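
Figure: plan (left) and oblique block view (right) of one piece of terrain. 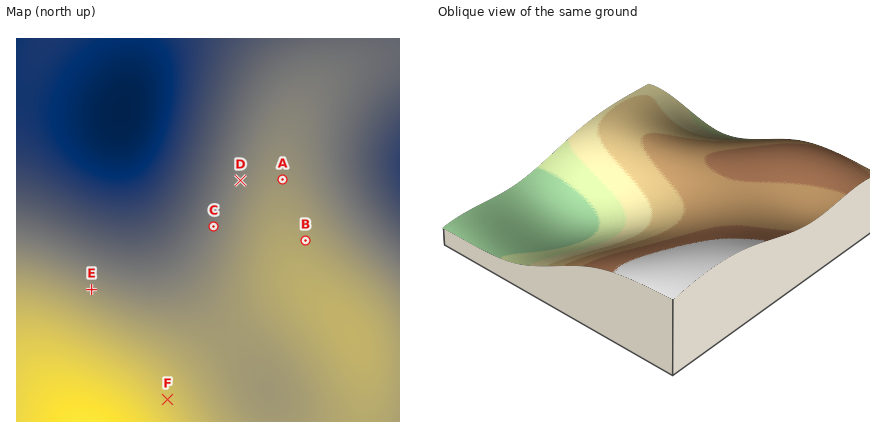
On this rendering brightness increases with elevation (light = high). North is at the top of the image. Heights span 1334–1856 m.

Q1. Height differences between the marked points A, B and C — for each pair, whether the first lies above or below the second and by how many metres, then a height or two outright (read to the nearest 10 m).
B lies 100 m above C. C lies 60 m below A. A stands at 1660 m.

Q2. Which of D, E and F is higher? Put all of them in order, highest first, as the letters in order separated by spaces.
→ F E D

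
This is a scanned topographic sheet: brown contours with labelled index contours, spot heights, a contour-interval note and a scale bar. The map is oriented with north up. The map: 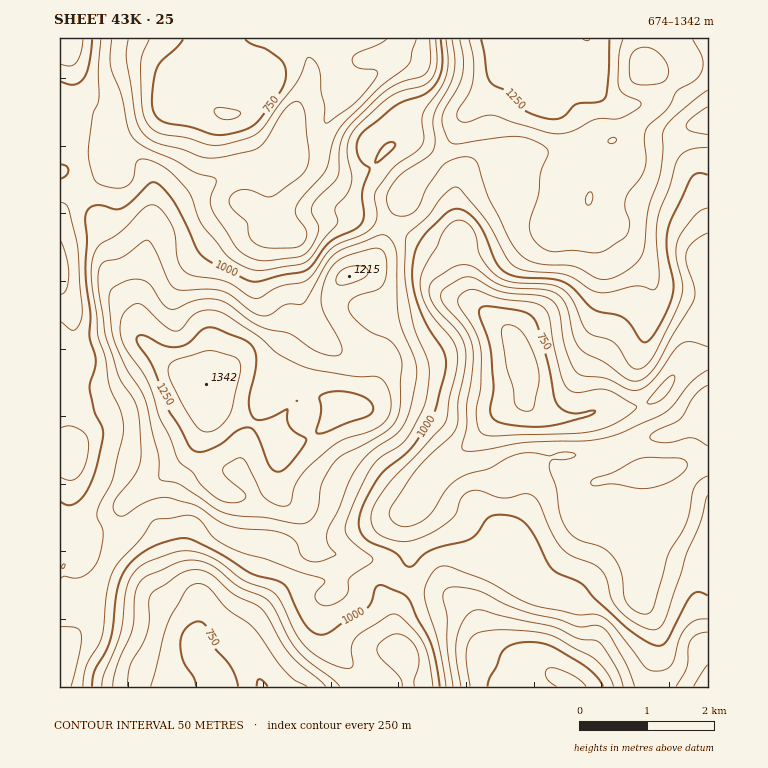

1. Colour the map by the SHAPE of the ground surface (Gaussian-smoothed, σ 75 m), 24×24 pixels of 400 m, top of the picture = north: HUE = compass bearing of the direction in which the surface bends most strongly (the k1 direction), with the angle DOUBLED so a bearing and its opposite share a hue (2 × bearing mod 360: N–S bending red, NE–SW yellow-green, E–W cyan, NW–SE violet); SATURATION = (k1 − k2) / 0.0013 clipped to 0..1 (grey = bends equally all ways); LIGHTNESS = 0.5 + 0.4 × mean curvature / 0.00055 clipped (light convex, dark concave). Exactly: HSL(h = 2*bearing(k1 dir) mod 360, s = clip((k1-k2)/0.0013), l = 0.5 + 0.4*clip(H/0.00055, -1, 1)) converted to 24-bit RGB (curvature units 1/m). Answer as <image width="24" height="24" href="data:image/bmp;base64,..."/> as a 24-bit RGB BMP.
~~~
<image width="24" height="24" href="data:image/bmp;base64,Qk32BgAAAAAAADYAAAAoAAAAGAAAABgAAAABABgAAAAAAMAGAAATCwAAEwsAAAAAAAAAAAAA1tmNeHA/MVBZYo6DX4yThj+GbbJhcjV5miIurlg1h++ihMinYESTFgQwrL6Dtd6dl3CGi6Gno97Wp9iut3CVISBzLitry4Bk44Ow1qamLFSBYZpyNkhaiFWJildZaj51uD+gw+3Dc8VTXV0rIhEZERA+ld+mqdSmkbzSwNzmmsrJyUOJwHqILyq6QQ+Ext/DvF5s6dW3RFidhlWfVEN6Q0Byhl5TOSlJk8WD1c+dn39renSkHRNzYc3OQ9VmldeKX8OQXaBvnjs+wcA5xKdeJwssTC9rp95jZ5uB+M63Xz87TjIsZ2xBNxg1rDwpMo1aONtaqMNyzZSQb0eRKlS7crLMqeHJiMiNe1MvNRsLkYgppchSi1gwEhAsWox/0dR0S5xZ8F5Y1DBUUEl5ZC1MLSNHjNWfkrzNY16+bdR3e+K6e53sRKHqTKK9wrVrfTckcygofdSSU7exrYunuFugMipwU3iNzJF1w3FvUjSG9cHDflHNRjbQaWfbf8pgcHc9X4IyedlNKdwdJoRIUilxiFWdqFhdu1a0wNjalL2aUIN6bkhNlkdZW2GGNm1+t3aHQmmur0zW9rGbWTQ6cTBTn3A7mOPJcGjKr+TTkrq/v7VnJkEjJEcrJVFHsWdhZL1/tKtvxnxmc0tlV0xni3d2d3uFQFFsk49SQR+HmHdN2nGH9IrwVTrEt/beWUzAwjyDs8xjZXlNwHxwlFmALW48FFBDTrSIuYaIlUhjvcB9j0NjR2A9bodVZYNsS2SIQcSyECEjtKNngFxinUpPyXJ8r84xJE5Qerl116u3s1tvemtBkWM9q6dlIWhICFsdPaiSlJ/T27rszaj9w6/7s3znlDBCYXMpN2YgNTmOO5dHakdxsU5cratw4dG/MYSrZM7BonNp22fDznnR3LHIe9C2VF+nctSoBl9DIoEtd3UjdlYKbWMVzS6ewpfy6876lGHETkqEj2SaVzlUpJ5gqseTxs+lbbmGKVBgunmgVoa3vb3h4dTsy4/WfXmtiLFjOFFeJVY+ShlL5E4bU2YXKysIIUgAEU873KbTL2W4jCKXtFlvZMen1u7poa3F0KCqKmGGW6yOcrGylVZpwnZFy3FwinayxqudP3uZMkN9Iw45zoF30XqkaU/E+PnSADMoK5IhLBZQbCNy0+3GiPzNOFqpx5mIza3LZl7ZcJmpYjBJk0Efg8CJxtOsY1Om4NPYYEfENxVTLBpRs4d8yKaIUI2d+ObTGE2TIl1BHAJOzTrN2/jTar9wJyZ6yti6h82gcxl1vEpNehZoheh/fG1Ly9hlSsmosmVbWwUuKQoTH0s4d3JH4caQWI2H3c+Y4FllFUiSIQIxwvWyrtqgtLJhHYyAqcSIt0doSiKdpIjP3UL/8I1SVp8woO+ASBoTLBAHMgEXuVYhKEQVCjINz+VbVKU+RLNE7+rKBk+lEhVR4PrRoplUzKFhNGhKVpkzSZRJLHGDQEKqZxTS99Tt9NX2zryFUxVujzfMLAbe7drx38zxX8fqeM+wybLMW9CTlduAGRIyMXSAfe1Xwmmf1ceaZqOnZKp+akI4PD4ZICQPBjkFodwm/Gxs/yA6a3QrFVJmWxBhpseWrbbJtJvHiraudqqautieiTNPVy9fL9CmlNKiO2CU7+fPnmt+a3BLYDBdrU9cHR6Zd9TcV5ckdUAa9a2WwJfBKAxaMtjNgdWpf3+WpoyctqeaZJuU1a19Zkl2ZkqRK9p7OJVOPSpU6OuWk22u31LQci+gZMVzGog/HYZgmi1tQdjP8tnf2YWuHSuGesisXpqRjW2KfpV5tZ2ToWh7xKOBYHGWTDd92JWYSTJSItCOqefHoF+1TEzBxpPmvFDR4c+8ARxA2ESZP/QgHIkw/2qovCVWPpkpS2Y2V2w3kptNj3xatI1opryPlUqmWUCHzK9lf1mqU/ZlIk1Ek25SV2ctKmIj4iXf+OfTBh9BL57v+9DjOzGVOBpn89LQe3q0mEKHgI9Bb81FKXxBwbxXr4tAQW4iKqytr8BFb7pwxNGEExUgXFEveUs8WHs1BDUq/tzNhz+zADMo1lVR7dXzCCH/9Nfi1m6qcFurmNLSvoK+tliVae/auqPu5JDjN4g1sOOGL8p3uHlmTS1kUm5kYIV4o51mSB9MVa8K4Kd+VCFZADMGdacRHgwn3lwd4nJte8mtlY21YFqx5tK+MMhGEyUo1h1S2K213e/KR4KMg01bZUuCZ26UX4uEhUFwXqGzP8A4oMlJUYa/iIHNVEirEwgrzLJTx96AqLxvknZVYUZBv99sw0RHHhk7ZM6SndCa"/>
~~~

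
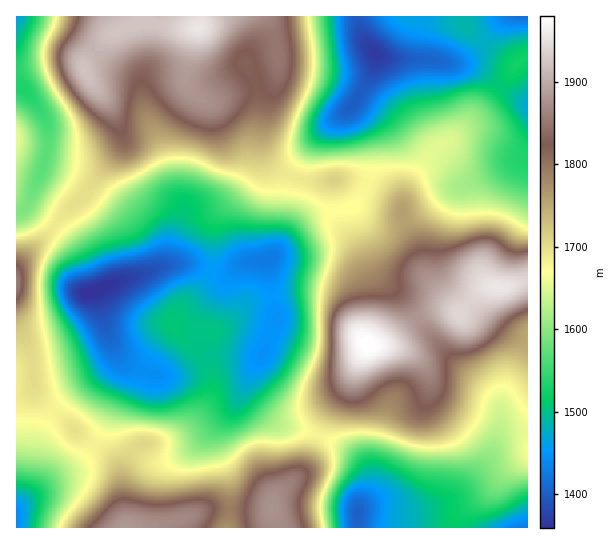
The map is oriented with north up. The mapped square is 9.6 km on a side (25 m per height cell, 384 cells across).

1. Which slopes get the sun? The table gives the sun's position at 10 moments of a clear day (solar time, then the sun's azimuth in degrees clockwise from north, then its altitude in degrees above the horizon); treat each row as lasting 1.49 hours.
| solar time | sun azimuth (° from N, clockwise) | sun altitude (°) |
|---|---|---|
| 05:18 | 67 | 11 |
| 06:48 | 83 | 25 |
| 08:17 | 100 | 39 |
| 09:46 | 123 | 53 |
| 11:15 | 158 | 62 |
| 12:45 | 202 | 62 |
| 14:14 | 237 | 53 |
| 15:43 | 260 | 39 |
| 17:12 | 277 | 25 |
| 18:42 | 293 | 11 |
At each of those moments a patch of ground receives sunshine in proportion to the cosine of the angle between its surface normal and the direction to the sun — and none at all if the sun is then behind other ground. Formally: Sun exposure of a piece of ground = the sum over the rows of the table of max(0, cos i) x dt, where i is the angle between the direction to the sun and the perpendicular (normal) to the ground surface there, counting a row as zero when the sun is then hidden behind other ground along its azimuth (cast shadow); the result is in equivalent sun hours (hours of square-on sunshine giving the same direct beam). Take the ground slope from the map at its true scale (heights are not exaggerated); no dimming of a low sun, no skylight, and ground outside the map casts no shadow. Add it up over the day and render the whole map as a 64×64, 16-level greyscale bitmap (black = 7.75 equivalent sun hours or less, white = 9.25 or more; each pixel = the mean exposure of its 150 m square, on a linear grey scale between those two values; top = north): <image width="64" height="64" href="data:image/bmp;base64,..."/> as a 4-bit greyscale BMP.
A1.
<image width="64" height="64" href="data:image/bmp;base64,Qk12CAAAAAAAAHYAAAAoAAAAQAAAAEAAAAABAAQAAAAAAAAIAAATCwAAEwsAABAAAAAAAAAAAAAAABEREQAiIiIAMzMzAERERABVVVUAZmZmAHd3dwCIiIgAmZmZAKqqqgC7u7sAzMzMAN3d3QDu7u4A////AIdmVDNFaJmZmaqqqpqpiaqql1ISRHVEaKqpqqqqqqqql2VEMyNGiIiIiJmpmamJmqmGUyJFdURXqqmaqqqqqqqYdlVEMjVnZlVVZ4iJmYiaqYdkRFaGVVeqqqqqqqqqqqmHdmZUNFVUMzM0RniIeJmZmIZVZ5dmaKqqqqqqqqqqqqmIiHZEVUREMyIjVndniZmZl2Z3mHd6qqqqqqqqqqqqqpmJiGZmZmZUQzNFZmZ3iZmYdniZiJqqqqqqqqqqqqqqqZmZh3d3d3ZlREVmVWZniIh2eamJqqqqqqqqqqqqqqqqqqmYiIiZiHZVVWZVVERWZmZ5mZqqqqqqqqqqqqqqqqqqqpmJmqqZh2ZWVUVUMiM0VomZiZqqqqqqqqqqqqqqqqqqmYmaqqmIh2ZUNEQyEjRniaiZmZmZmqqqqqmaqqqqqqqZiJmpmIiIdlQzREREV4mqmImZmZmqqqqqqZmqqqqqqZiHd3d3iJmHZDNGZ3eJqqqZiZmZmqqqqqqqmaqqqqmYh3ZDIjV4iYh1RGeJmaqqqpmZmqqqqqqqqqqqqqqpmHd3ZCEAE2eJiIdVaJmZqqqqqqqqqqqqmZmqqqqqqqmHZmVUIREkV4iIiGVWeImaqqqqqqqqqqmZmZqqqqqqqXZVREMzRFVWeJmXVERWeImaqqqqqpmqqZmZmqqqqqqYdVRDNFZndmZ4mZVVQzRWeJmqqqqqqaqpmZmaqqqaqZhlVURWeIiId4iZlVVDM0VniZqqqqqqqqmImaqqqpqph2ZmZniJmZmZmZmFVVQzM0V4mqqqmqqqqIiaqqqqqqmHZmZ3iZmqqqqpmZVWZUQyI1eKqqqZqqqYiaqqqqqqqXdmZmiZmqqqqqqZl1ZmZUIhNXmqqpqqqpiaqqqqqqqodmZVaJmaqqqqqqqZZmd2UxEkeaqqqqqZiaqqqpmqqph2ZVVniZqqqqqqqqqGd3dSIiNoqqqpmYiaqqmqqZqql2VUVmZomqqqqqqqqqh3d0MzI2iZmYh4iaqqqqqpiaqHVERWZlaaqqqqqqqqqXd3REMjV5mId3iaqqqqqqmYqoZDI0ZmVpmaqqqpmZmqhndkVCJGd3dniaqqqqqqqqmphjETRWVFiImZqZmZmZqWeIVUMSNEVVaJqqqqqqqpmal0EBNFVUV2d4mZmYiJmad4h1QyEiI0VniZmZmqqqmZmFMRJVVVRXZmeJmZmZmZmHiYZURENEVniJmYiaqqqqmGQyNHd2VWh2ZmeJmZmZmZeIdlVWZmd4mZmZiJmqqqqnVDRmmZh2aYdmVniZmZmZl3d1VWeIiJmZmZmImZmZmaZVVniZmZh5mYdmeJmZmZmXd2VEV4mZmZmZmYiZmYh3hmZniZmamZqqqZiJmqmZmZZ3ZURXiImIiIiIiIiZhlVlZ3iZmamZmqqqqqqqqqqqh3d3Zmd4iIh3d3d2Z3h1QyRnmZmqqpmaqqqqqqqqqqqIiIiId4iIiHd3d2VEVlQyAleZqqqqqqqqqqqqqqqqqpiZmZmIiIiIh3d2VCESMiICNomqqqqqqqqqqqqqqqqqqZqZmZmYiImYh3ZUIAABIhRFeaqqqqqqqqqqqqqqqqqpmpmZmZiIiZmHZlQyEAE0R2VpqqqqqqqqqqqqqqqqqqmaqZmZmZiJqph2VVQzM0VphmiaqqqpqqqqqqqqqqqqqqqqqqmZmYiamHZmZmVVVnqXZomqqpmqqqqqqqqqqqqqqqqqqqqZiImHdnd3d3ZneZhmeJqqmqqqqqqqqqqqqqqqqqqqqqmHiHd3iIiId3d5mXZnmaqqqqqZmaqqqqqqqqqqqqqqqZh3d4mZmZiHeImZhmeJqqqqqqmYmZmZqqqqqqmZqpmpmHd4maqqmIiIiZmXd4maqqmZqZiZmZqqqqqpiHd3iJmYd3iaqqqZiJmZmah4mZqqqqqpmZmZqqqqqphlQzRWeId3iZqqqpmZmZmZmHiZmZqqqqqqqaqqqqqql1MQABNFZneJmqqpmZqqmZhnd4iZmqqZqqqqqqqqqqmHQgAAACNFZ4maqqmZqqqZhFd3iZmaqZmqqqqqqqqqqZdUIAAAEkVmeImamZmqqZhBV3eJmaqpmqqqqqqqqqqql2ZTEAADVmZneImZmZmYhAJYiImaqpmaqqqqqqqqqqqXZndUIAJndmZmd4mZmIdwA3iYiJqqmaqqqqqqqqqqqpdneIdTEGd3ZmVWeJiHd4AliYd4mqqJqqqqqqqqqqqqmHd4mXUxN3d2ZVVnd3d4k1eYd3mqqYmqqqqqqZmaqqqYd3iZl0IWd3ZmVVVmZ5mleYd3iaqYmaqqqqqZmZmqqql3eJmYYxRmZmZURFZ5qqeId2eaqZmaqqmqqpmZmZqqqXd4iZh1ImZmZlQ0V5qqqJd2aJqZmZqqmZqqqZmZmqqodmeIiHZDZ3ZmZmZ4mqqnhmZompmqqqqpqqqqmZmqqqh2Zmd3dlRoiIiIiImZmqd2VVeZmqqqqqqqqqqqqqqqmGVVVmd2ZYmZmqqqmZmZpmVDNXmaqqqqqqqqqpmqqqqXZEVVZ3d5qqqqqqqqmIiWZCATaJqqqqqqqqqqqaqqqpdURFZ4iJqqqqqqqqqYd3ZTEAFHmaqqqqqqqqqZqqqql1RFVoiKqqqqqqqqqZh2Z1QhEkaJmaqqqqmaqZqqqqqGREVXiaqqqqqqqqqZmHZXZlQ0VoiZmaqpmZmZmaqqqoZUVWeKqqqqqpmZqZmYh3"/>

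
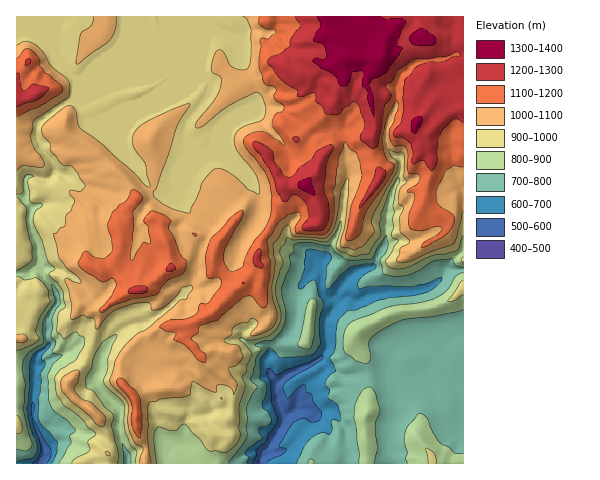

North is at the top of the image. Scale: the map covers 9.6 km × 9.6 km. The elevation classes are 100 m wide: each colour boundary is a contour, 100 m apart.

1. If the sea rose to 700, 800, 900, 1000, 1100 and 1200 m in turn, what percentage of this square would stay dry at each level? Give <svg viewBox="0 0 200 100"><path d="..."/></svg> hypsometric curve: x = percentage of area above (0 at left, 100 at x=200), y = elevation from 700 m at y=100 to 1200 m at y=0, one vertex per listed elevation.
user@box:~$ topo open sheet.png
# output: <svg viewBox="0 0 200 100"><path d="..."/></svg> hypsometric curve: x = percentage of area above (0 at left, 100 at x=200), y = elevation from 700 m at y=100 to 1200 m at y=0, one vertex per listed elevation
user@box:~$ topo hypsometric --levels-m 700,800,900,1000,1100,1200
<svg viewBox="0 0 200 100"><path d="M187 100l-26-20-19-20-48-20-44-20-28-20"/></svg>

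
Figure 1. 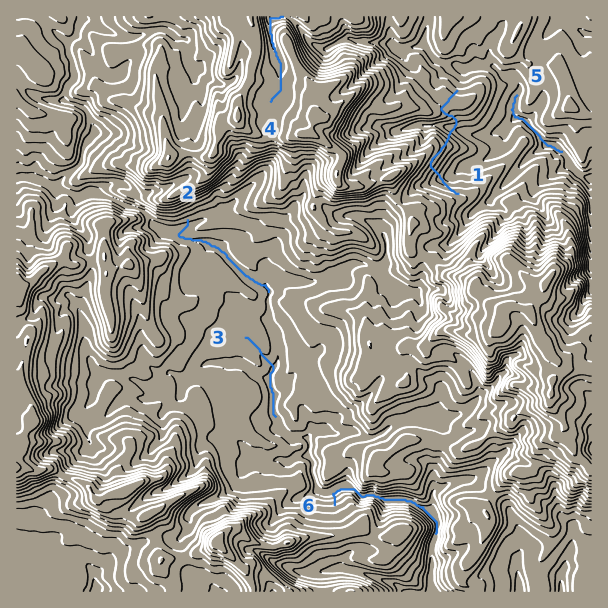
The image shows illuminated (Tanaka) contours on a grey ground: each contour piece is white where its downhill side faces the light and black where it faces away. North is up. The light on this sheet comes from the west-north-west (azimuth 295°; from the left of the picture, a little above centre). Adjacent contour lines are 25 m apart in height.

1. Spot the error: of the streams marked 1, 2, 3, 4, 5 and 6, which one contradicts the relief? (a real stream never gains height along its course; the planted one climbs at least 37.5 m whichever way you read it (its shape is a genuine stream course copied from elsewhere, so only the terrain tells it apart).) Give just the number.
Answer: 1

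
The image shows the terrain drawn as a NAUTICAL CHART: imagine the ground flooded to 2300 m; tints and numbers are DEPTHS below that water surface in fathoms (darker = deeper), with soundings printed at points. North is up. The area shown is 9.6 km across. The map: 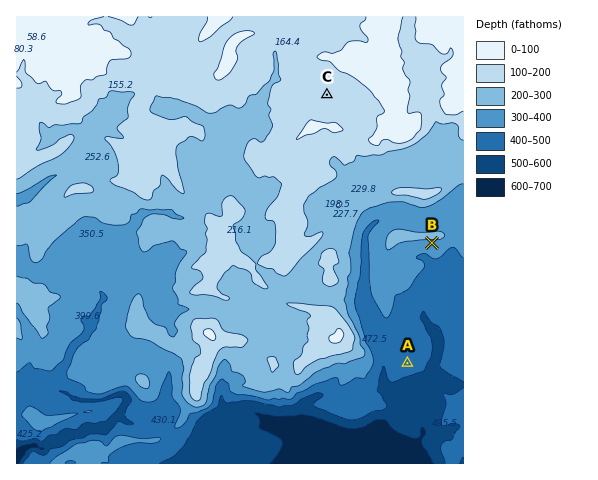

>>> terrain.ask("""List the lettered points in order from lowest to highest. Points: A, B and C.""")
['A', 'B', 'C']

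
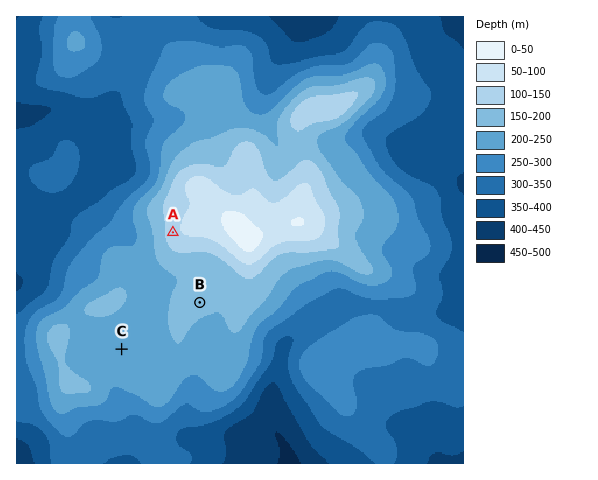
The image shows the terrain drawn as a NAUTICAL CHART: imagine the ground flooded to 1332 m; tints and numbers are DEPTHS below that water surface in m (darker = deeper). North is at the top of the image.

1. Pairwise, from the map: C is below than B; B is below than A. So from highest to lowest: A B C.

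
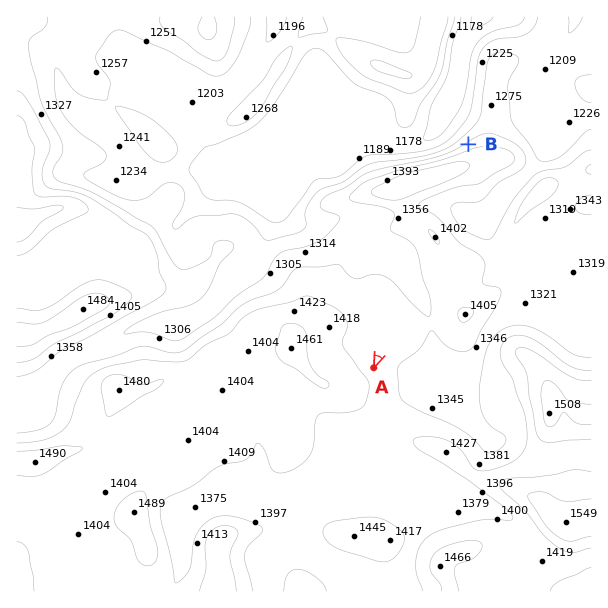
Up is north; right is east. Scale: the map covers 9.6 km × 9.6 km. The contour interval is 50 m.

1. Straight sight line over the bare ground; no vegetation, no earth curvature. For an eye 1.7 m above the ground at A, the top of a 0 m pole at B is out of sight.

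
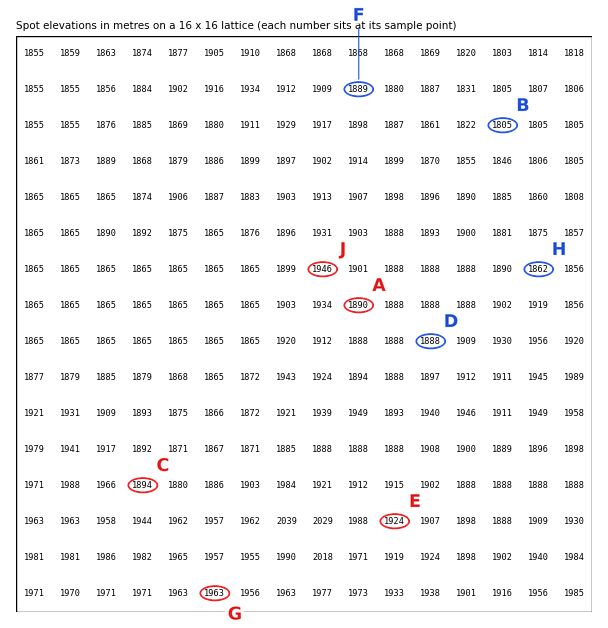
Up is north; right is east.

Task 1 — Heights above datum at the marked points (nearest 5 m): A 1890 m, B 1805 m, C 1895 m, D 1890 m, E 1925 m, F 1890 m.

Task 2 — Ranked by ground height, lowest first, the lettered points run H J G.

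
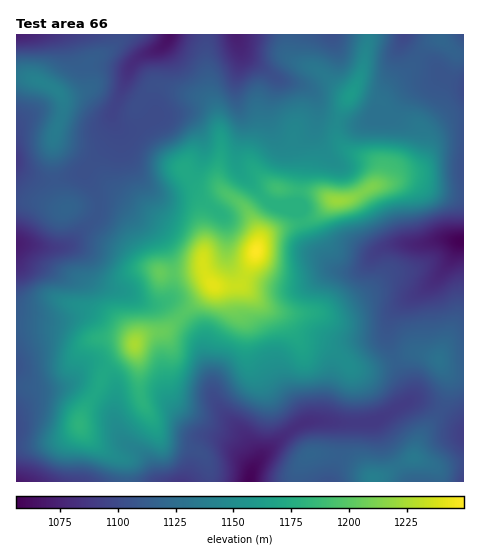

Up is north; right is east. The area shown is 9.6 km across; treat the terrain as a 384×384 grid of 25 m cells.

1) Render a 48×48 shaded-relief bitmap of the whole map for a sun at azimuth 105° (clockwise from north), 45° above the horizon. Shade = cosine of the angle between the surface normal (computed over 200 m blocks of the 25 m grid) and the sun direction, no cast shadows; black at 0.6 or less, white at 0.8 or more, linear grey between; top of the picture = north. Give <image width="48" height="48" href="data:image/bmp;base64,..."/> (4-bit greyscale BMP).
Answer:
<image width="48" height="48" href="data:image/bmp;base64,Qk32BAAAAAAAAHYAAAAoAAAAMAAAADAAAAABAAQAAAAAAIAEAAATCwAAEwsAABAAAAAAAAAAAAAAABEREQAiIiIAMzMzAERERABVVVUAZmZmAHd3dwCIiIgAmZmZAKqqqgC7u7sAzMzMAN3d3QDu7u4A////AIh3iIiIiauqqYeKu6dEV4mYdlaJqpiJu4h3iZh3iauqqpiKu6hTRomYh2Z4iJmZq3dmeJiImaqau5iauqlkNXiIh3d3Z4mZqmZWeIiamZiKzKmaqZmGRFeIh3iHZnmpmWVEVomqqYeK3KmaqZiIdVZ3d3h3ZnmqmWVDRXq6mHeL3bqaqYiJmHZ3d4h2ZmiamXZTNHm6l3ebzLqqmYeJqpiIiIiHZmeJmXdkM2mqh2eru8u6mHeKu6mIiJmZh3d4mXdlRFeahmiqq8ypd3eKu6mYiJqqmHd3mXd2VVaJhmmqq9yoZmiauqqYeJq7qYd3iXd2ZmV5hnmpq92nVWiaqZqYiJq7qpd3iXdlZ3Z4hnmpm92oVXiZmJmpiJq7qYd4mXZlVnd3dnq5m9yoZnmZiImpiJqqmId4mndlRXh2VXu5m8uYd4mYh4mpiaqpiId4mndmVWd2RHu6m8qYiImpiImpmqqYd3d4mXd2VVZ2RGmpq7qIeJqpmZmZqruod3h4iXd2ZVVmVGeImrqHeJqqqZmZqrupd3h3iHd2ZmZlVmd3eKqHeJmaqpmaq7uph3d3iHdmZ3dmZ3ZnZ3iImZmqqpmaqqqqmHd3d2ZmZ3d2d2ZndmZ5mZq7upiJqqqqmYd3d1VWd3dmd2VohlVpmZvMu6mImpmZqZh3d2VWZndmZmVYhlV4mJrMy7qZmZiJmZmXd2ZVVndlVVVXhkaJh4rN3LupmpiImZmod2ZmZmZlRERXdUaZhmnO7bqpqqmIiImZh3ZmZmZlVVVWUzWahUe+/cqZq7qYiYiJmHd3d2ZmVWVWUySKdDat7cuqqruqmZmZmXd3iIdmZmZmVDR5dDWc3Lu7u7u7qqqqmXd3iZh2ZmZmVUV4dUWKqpq8y7u7uqu6mXd3iZmHZmZmVVeIdVeZmIeKvMzMuqu7qXd3eJmHdmZmVWeHZnmYiHZXm83cuqvMund3eImHd3dmVWd2eJmIiHVGeKvMu6vNy3d4iIiHd3dlVXdniYdniXZWZVeau7vNy3d4iIiIh3ZUVndnmYd3iHdnZTR5mrvNy2Z4mZiIiHZDV4h3mHeIh3eIdkRoiarNy2ZompmIiHUzRoh3mHiZh3iIdlVniaq8y2VXmqmIiHZDNGh3mIiYiIiHdmZniJmru2VXm6mYiIdlQ1ZnmYiIiIh3eHZneIiaumZWm7qYiIh3ZEVWmYiIeIh3iZh3d4iaqnZVi7qZiIiIdlVGmXeHd4h3iqmIh4iZmYdleruph4iId2VXmXeHd4h2erqIiIiZmYh2ebqql3iId3d4mGeHd3h1abuYiIiImYh3iamrqHeId3d4mGeIdnd1V7ypmZiImXeImZibuGeId3eJmGaIdmd2Vpy5mZmImXeJmYiauWZ4d3eJqGZ4dmd3ZXu6mJmIiXeJiIiauoZ3d2eJqXZmZ3eIdVrKiImYiGd3h3eJu6mHZmeKqXVVd3iIdVnLl4iIiGZnd3d4mruoZWeKqXVVeIiIdVi8p3eIiWZmZ3d3iau6dVeKqHZVeIiIZVesuGZ4mQ=="/>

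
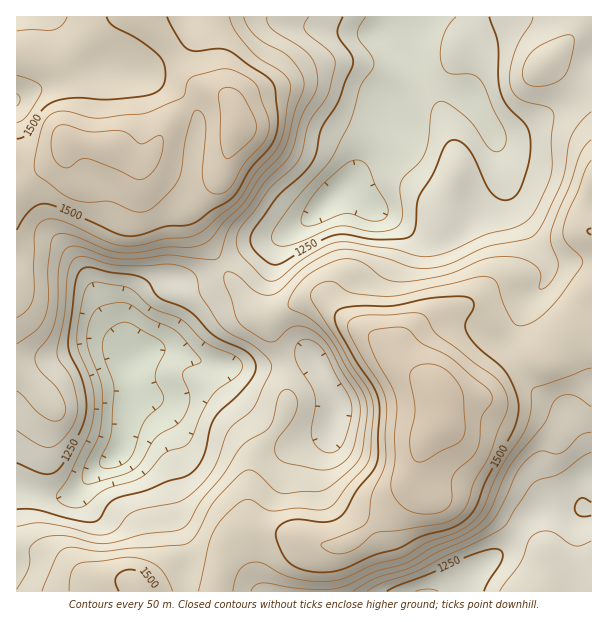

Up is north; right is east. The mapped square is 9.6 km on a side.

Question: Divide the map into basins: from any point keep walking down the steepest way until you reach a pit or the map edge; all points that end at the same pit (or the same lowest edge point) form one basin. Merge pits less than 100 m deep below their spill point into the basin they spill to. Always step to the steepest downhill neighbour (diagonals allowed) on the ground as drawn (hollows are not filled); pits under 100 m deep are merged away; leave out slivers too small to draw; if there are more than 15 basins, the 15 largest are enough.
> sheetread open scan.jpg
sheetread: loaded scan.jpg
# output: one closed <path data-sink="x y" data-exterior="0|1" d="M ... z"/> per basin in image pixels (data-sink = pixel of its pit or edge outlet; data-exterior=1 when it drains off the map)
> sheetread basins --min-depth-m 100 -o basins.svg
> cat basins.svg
<path data-sink="132 359" data-exterior="0" d="M81 142l-15 0-4 13-8 8-22 12-16 13 0 403 200 1 7-41 5-9 14-10 12-3 31 5 38 12 19 0 18-10 36-28 8-8 6-11 2-15 10-28 5-8 17-16-4-21-6-14-30-23-10-13-11-9-32-18-28-26-15 0-35 18-12 0-9-8-23-30-31-50-8-16-2-20-8-10-24-12-6-6-1-6-3 4-14 0-22-16z"/><path data-sink="333 197" data-exterior="0" d="M591 16l-375 0-2 25 2 16 7 32 11 18 2 12 0 10-12 38-3 3-9 4-24 0-26-8-12-9 0 7 6 6 24 12 7 7 3 23 8 16 31 50 26 34 9 6 5 0 39-20 10-2 8 4 25 24 32 18 11 9 10 13 25 18 9 10 3 16 1-4 5-4 29-4 10-5 20-19 19-11 18-1 6-4 29-29 5-19 9-14 0-63-8-7 0-20 8-15z"/><path data-sink="426 591" data-exterior="1" d="M591 330l-15 0-27 26-6 4-13 0-20 8-24 23-6 3-22 3-14 5-2 2 2 18-17 16-5 8-10 28-2 15-2 6-12 13-36 28-18 10-19 0-38-12-31-5-12 3-9 4-10 15-5 19-1 21 374 1z"/><path data-sink="17 99" data-exterior="1" d="M146 16l-130 1 1 170 15-12 22-12 8-8 4-13 15 0 29 4 22 16 14 0 6-7 14-29 20-22 17-12 15 0-17-6-13-8-22-36z"/>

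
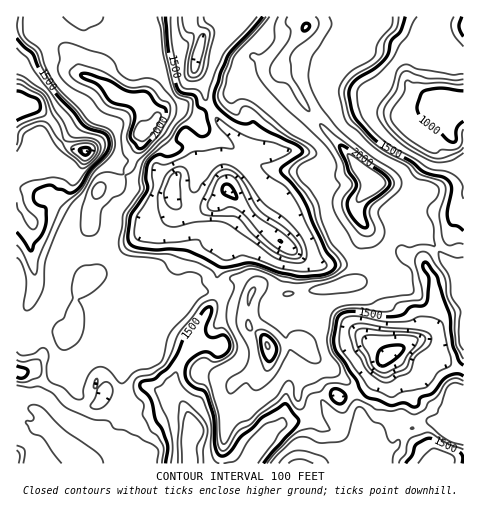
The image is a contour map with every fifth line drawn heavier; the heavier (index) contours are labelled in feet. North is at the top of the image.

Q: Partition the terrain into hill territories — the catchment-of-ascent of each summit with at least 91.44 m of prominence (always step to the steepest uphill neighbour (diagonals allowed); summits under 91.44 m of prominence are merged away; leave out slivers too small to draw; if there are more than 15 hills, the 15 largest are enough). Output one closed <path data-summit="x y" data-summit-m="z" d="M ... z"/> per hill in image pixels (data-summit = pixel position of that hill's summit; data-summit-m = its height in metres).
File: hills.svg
<path data-summit="143 132" data-summit-m="666" d="M188 16l-172 1 0 85 23 7 14 14 7 15 8 8 13 5-19 21-3 11-9 18-18 19-10-12-4-13-2 0 1 269 172-1-1-24 4-9 0-6-18-35 1-13 7-16 15-17 3-17 7-14 20-20 0-4-9-10 0-7 8-22 11-18 16-14-24-26-2 0-10 12-6 3-19 2-14-3-6-8 2-17-14-11 0-5 4-12 8-8 14-7 4-12 15-24-1-14-9-16 7-36-11-9z"/><path data-summit="371 181" data-summit-m="669" d="M463 16l-274 0 2 10 11 9-7 36 9 16 1 14-15 24-4 12-17 10-5 5-4 12 0 5 14 11-2 17 6 8 14 3 19-2 6-3 10-12 2 0 29 33 42 32 16 8 60 0 12 6 7 0 11-12 12 1 6 3 10 16 3 34-8 21-4 4-9 3 12 4 21 21 14 6z"/><path data-summit="267 346" data-summit-m="644" d="M252 218l-15 13-11 18-8 22 0 7 9 10 0 4-17 16-11 21-2 15 23 4-14 19-8 32-9 11 0 7 3 7 0 6-4 9 1 25 60 0 14-26 7-7 13-8 19-3 7-4 3-5 0-7 7-8 11-2 13 2 22-10 9-9 8-16 7-7 23-14 13-3 4-4 8-21-3-34-10-15-4-3-14-2-11 12-7 0-12-6-60 0-24-14z"/><path data-summit="301 463" data-summit-m="594" d="M421 340l-11 2-21 12-7 7-8 16-9 9-22 10-10-2-14 2-7 8 0 7-3 5-7 4-19 3-13 8-7 7-14 25 193 1 4-4 17-2 1-87-15-6-17-19z"/>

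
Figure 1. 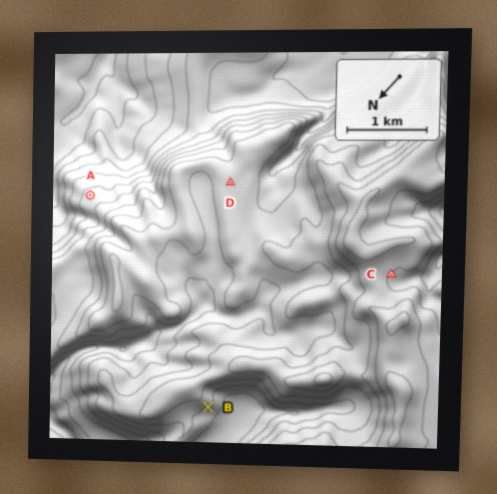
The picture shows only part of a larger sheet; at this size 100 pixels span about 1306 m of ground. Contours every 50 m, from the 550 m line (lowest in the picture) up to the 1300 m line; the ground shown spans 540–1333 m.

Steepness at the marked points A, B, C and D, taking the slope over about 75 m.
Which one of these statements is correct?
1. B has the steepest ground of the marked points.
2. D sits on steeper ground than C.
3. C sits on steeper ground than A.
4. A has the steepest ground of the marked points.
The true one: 1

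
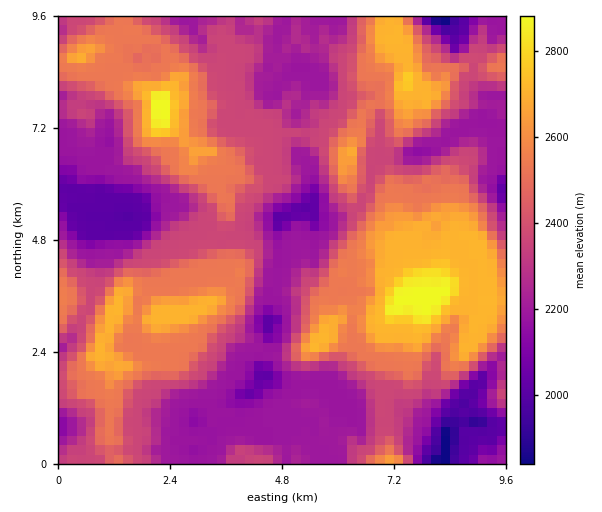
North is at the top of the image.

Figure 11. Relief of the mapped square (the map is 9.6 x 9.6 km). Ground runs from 1840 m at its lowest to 2880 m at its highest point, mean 2390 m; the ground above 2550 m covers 17.5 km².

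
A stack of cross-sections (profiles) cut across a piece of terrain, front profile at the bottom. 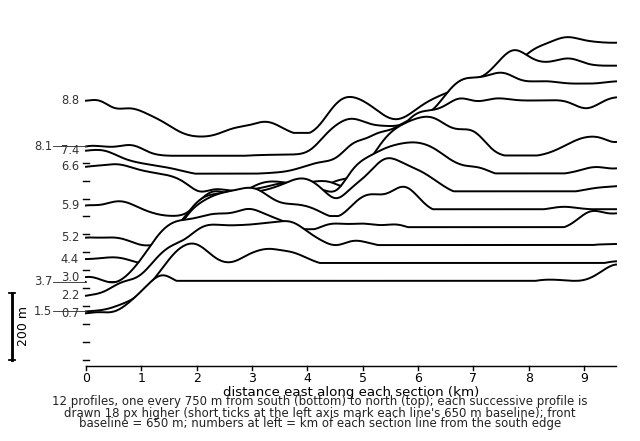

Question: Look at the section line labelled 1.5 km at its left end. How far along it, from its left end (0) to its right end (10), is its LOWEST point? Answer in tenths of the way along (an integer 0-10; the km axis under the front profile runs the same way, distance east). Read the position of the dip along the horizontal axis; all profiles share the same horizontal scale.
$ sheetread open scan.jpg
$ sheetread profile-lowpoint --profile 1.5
0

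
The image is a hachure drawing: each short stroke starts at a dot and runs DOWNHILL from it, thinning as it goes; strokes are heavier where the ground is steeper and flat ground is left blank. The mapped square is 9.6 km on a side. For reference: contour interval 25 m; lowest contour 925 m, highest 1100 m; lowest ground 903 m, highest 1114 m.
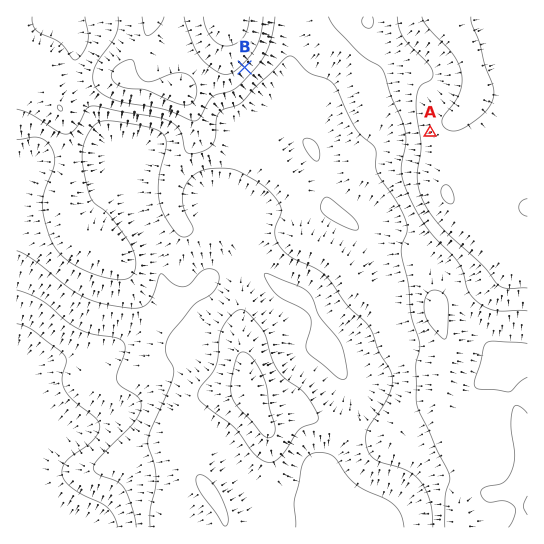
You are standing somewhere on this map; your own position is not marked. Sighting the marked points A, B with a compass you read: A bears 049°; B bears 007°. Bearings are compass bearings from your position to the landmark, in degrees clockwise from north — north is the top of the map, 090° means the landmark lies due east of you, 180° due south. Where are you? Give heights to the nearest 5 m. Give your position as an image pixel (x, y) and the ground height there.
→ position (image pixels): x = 214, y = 321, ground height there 990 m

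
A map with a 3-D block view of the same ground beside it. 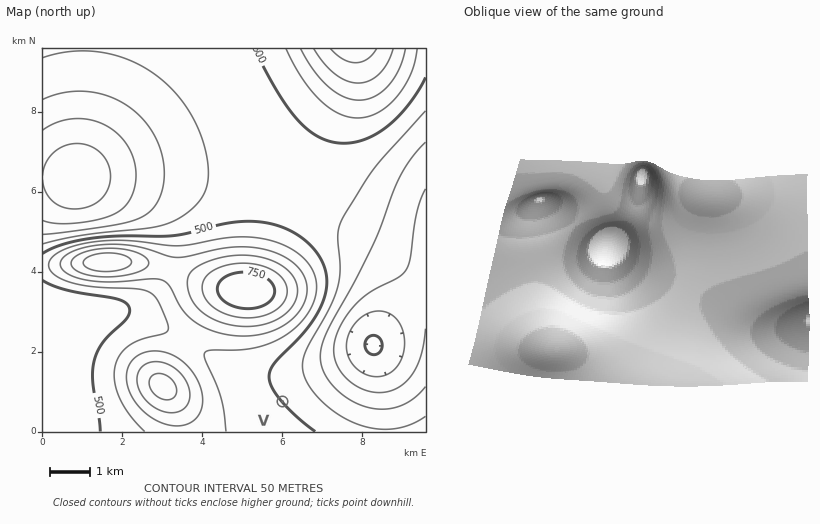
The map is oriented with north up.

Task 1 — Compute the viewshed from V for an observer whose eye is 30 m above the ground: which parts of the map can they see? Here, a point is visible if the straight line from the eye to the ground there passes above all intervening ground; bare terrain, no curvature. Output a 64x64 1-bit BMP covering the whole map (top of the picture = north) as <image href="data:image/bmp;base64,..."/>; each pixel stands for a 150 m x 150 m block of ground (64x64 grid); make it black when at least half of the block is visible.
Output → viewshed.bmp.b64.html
<image width="64" height="64" href="data:image/bmp;base64,Qk0+AgAAAAAAAD4AAAAoAAAAQAAAAEAAAAABAAEAAAAAAAACAAATCwAAEwsAAAIAAAAAAAAA////AAAAAAAAAAA//////wAAAH//////AAAA//////8AAAH//////wAAA///////AAAD//////8AAAf///8P/wAAB////AP/AAAH///8Af8AAAf///wA/wAAB////AD/AAAD///8AH8AAAP///wAfwAAAP///gB/AAAAf///AP8AAAB///+A/wAAAH///8H/AAAAP/////8AAAA//////wAAAB//////AAAAD/////8AAAAD/////wAAAAAeAP//AAAAAAAAf/8AAAAAAAA//wP+AAAAAD//B/8AAAAAH/8A/4AAAAAf/wAPAAAAAA//AAAAAAAAD/8AAAAAAAAH/wAAAAAAAAf/AAAAAAAAB/8AAAAAAAAH/wAAAAAAAAP/AAAAAAAAA/8AAAAAAAAD/wAAAAAAAAH/AAAAAAAAAf8AAAAAAAAB/wAAAAAAAAD/AAAAAAAAAP8AAAAAAAAA/wAAAAAAAAD/AAAAAAAAAH8AAAAAAAAAfwAAAAAAAAB/AAAAAAAAAH8AAAAAAAAAfwAAAAAAAAB/AAAAAAAAAH8AAAAAAAAAfwAAAAAAAAB/AAAAAAAAAP8AAAAAAAAA/wAAAAAAAAD/AAAAAAAAAP8AAAAAAAAA/wAAAAAAAAH/AAAAAAAAAf4AAAAAAAAB+AAAAAAAAAHgAAAAAAAAAcAAAAAAAAABgA=="/>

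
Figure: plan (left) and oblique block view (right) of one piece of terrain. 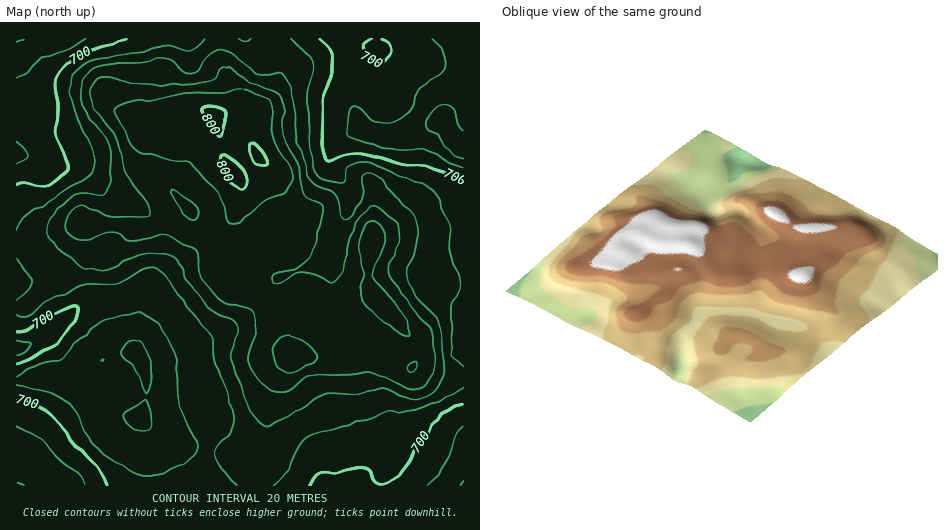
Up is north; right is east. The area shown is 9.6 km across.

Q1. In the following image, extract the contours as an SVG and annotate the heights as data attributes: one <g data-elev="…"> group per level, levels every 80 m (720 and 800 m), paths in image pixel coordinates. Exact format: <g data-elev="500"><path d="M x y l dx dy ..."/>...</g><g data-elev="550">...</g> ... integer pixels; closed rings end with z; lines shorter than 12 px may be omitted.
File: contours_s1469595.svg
<g data-elev="720"><path d="M274 485l12-12 14-29 12-9 24-6 52-17 17 0 9-2 21-8 28-14"/><path d="M17 383l9 4 27 7 9 4 14 15 12 23 7 10 28 21 13 7 14 2 18-5 19-10 9-11 1-8-19-41-1-37-3-12-15-26-6-7-7-5-7-1-7 0-29 8-25 19-15 18-24 6-22 12"/><path d="M463 367l-7-6-4-10 0-25-2-16 2-5 8-14 1-11-10-24-2-31-14-30-4-6-7-5-24-7-21-11-11-4-11 0-7 4-3 4-2 10-2 3-16-3-10-5-3-7-6-30 1-19-2-27 5-21 0-7-4-9-18-16"/><path d="M17 316l4 1 7-1 21-16 32-14 9-1 28-1 7-3 14-10 7-3 8 0 6 3 51 67 4 24 12 30 6 32-2 9-14 14-2 8 8 15 14 15"/><path d="M17 258l4 8 9 9 2 6-3 8-12 11"/><path d="M205 39l-6 7-7 5-5 0-14-5-9 1-23 5-44 7-10 4-9 7-7 11 0 12 6 23 16 33 1 11-2 12-5 7-19 8-20 16-19 11-7 7-5 10"/><path d="M251 39l-7 3-7-3"/></g><g data-elev="800"><path d="M239 189l5 0 3-5 0-7-2-7-6-5-17-10-2 5 4 10 8 13z"/><path d="M264 165l3-2-1-5-8-12-6-3-2 6 1 9 5 4z"/><path d="M218 135l3-2 3-9 2-6-1-5-3-3-5-3-7-1-6 1-2 2 1 3z"/></g>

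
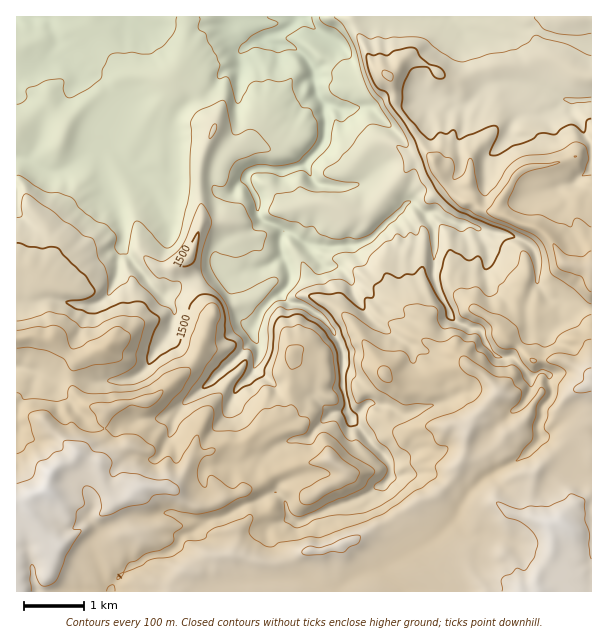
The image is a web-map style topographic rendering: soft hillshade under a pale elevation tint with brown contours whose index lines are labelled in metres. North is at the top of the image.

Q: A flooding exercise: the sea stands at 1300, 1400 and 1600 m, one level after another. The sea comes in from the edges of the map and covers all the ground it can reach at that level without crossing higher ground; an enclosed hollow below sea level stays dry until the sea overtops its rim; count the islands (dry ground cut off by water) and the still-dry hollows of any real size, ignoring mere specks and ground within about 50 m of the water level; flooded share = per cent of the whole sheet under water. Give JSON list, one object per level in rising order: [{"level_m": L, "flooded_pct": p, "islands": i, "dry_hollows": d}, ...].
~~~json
[{"level_m": 1300, "flooded_pct": 20, "islands": 0, "dry_hollows": 0}, {"level_m": 1400, "flooded_pct": 31, "islands": 0, "dry_hollows": 0}, {"level_m": 1600, "flooded_pct": 51, "islands": 0, "dry_hollows": 0}]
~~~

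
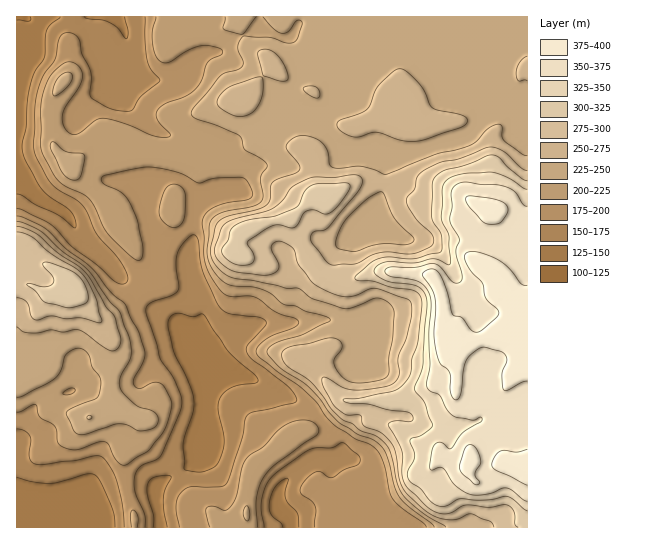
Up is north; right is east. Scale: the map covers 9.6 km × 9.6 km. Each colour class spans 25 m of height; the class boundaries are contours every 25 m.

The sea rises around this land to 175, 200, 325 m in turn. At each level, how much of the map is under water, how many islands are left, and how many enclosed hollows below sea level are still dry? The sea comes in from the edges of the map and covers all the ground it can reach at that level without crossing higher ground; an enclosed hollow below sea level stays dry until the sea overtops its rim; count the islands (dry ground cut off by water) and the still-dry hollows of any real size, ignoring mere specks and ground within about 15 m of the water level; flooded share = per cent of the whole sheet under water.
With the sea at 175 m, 18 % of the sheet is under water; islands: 0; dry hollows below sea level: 0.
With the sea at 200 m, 32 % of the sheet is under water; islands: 0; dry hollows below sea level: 0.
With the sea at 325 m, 87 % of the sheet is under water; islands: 0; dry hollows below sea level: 0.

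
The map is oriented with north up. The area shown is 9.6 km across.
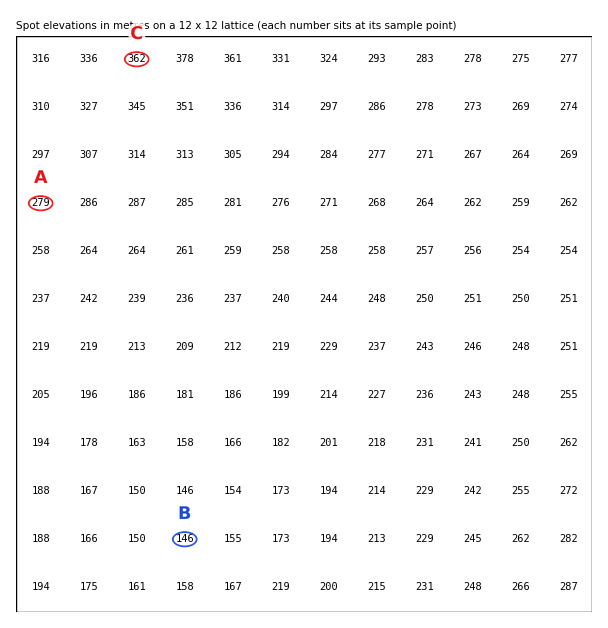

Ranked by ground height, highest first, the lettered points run C A B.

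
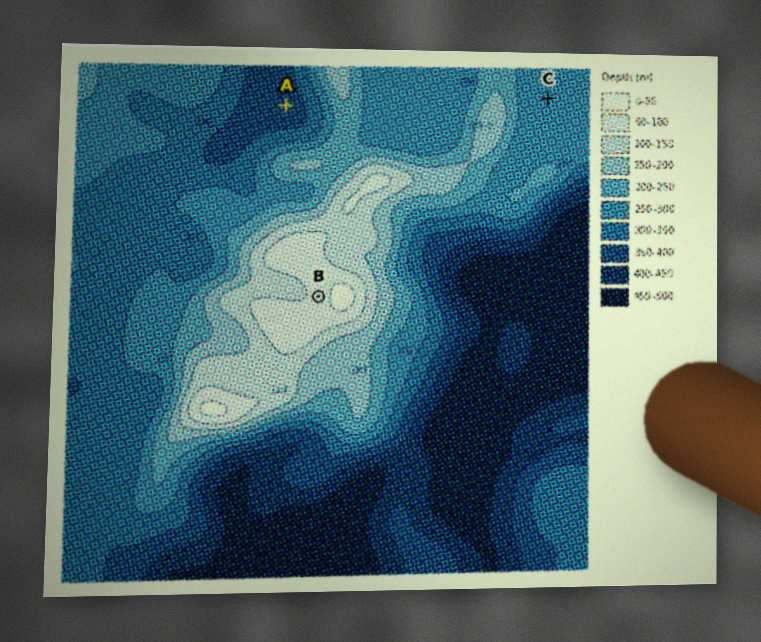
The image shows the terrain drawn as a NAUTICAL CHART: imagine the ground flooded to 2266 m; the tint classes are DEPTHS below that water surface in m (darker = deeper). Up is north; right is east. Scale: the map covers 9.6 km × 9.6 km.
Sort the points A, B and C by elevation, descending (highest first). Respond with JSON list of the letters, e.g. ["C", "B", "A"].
["B", "C", "A"]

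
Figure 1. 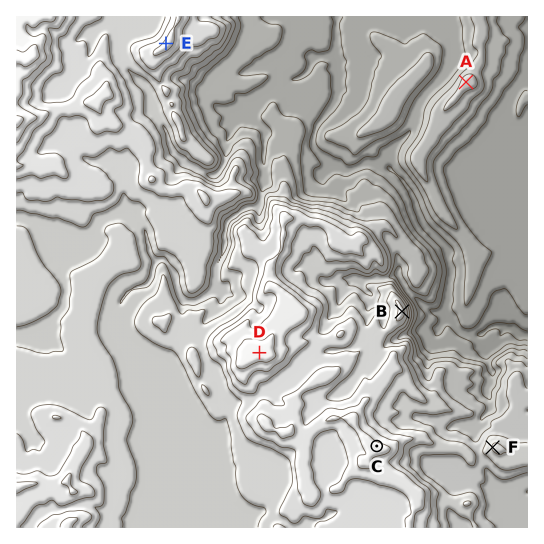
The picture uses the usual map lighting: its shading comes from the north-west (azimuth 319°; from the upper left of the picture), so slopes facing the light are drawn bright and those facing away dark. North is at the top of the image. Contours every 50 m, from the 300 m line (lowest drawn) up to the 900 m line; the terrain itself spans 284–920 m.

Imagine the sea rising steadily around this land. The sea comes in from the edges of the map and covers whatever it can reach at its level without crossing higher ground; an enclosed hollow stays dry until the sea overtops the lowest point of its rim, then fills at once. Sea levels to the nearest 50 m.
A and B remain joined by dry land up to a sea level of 400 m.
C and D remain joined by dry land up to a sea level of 750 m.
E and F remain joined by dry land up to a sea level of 600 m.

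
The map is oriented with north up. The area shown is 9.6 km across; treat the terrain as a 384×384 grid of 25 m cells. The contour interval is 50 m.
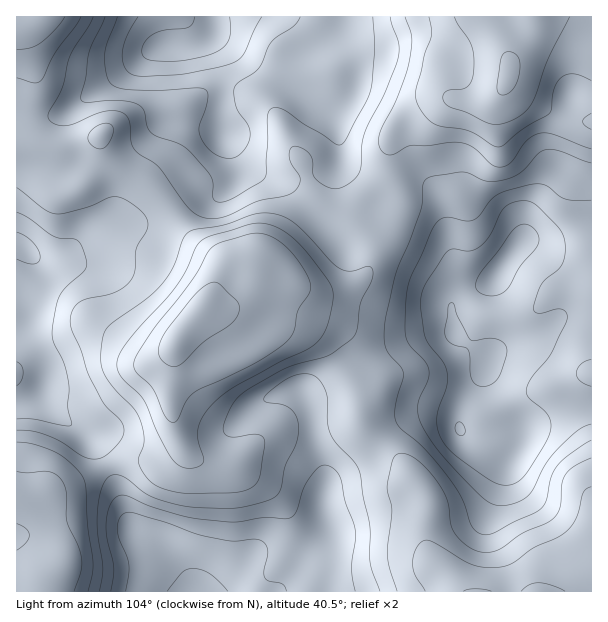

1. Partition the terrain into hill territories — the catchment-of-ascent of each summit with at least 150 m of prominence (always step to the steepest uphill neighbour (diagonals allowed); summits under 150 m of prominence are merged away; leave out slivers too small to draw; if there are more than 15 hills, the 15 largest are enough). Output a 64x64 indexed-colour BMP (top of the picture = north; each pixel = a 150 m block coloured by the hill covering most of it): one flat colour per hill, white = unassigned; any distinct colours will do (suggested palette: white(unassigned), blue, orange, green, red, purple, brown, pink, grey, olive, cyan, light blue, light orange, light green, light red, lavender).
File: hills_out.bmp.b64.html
<image width="64" height="64" href="data:image/bmp;base64,Qk12CAAAAAAAAHYAAAAoAAAAQAAAAEAAAAABAAQAAAAAAAAIAAATCwAAEwsAABAAAAAAAAAA////ALR3HwAOf/8ALKAsACgn1gC9Z5QAS1aMAMJ34wB/f38AIr28AM++FwDox64AeLv/AIrfmACWmP8A1bDFADMxERERERERERERERERERERERERERERERIiIiIiIiIjMzMRERERERERERERERERERERERERERERIiIiIiIiIiIzMxERERERERERERERERERERERERERERIiIiIiIiIiIjMzMRERERERERERERERERERERERERERIiIiIiIiIiIiMzMxEREREREREREREREREREREREREREiIiIiIiIiIiIzMxERERERERERERERERERERERERERESIiIiIiIiIiIjMzERERERERERERERERERERERERERERIiIiIiIiIiIiMzMREREREREREREREREREREREREREREiIiIiIiIiIiIzMRERERERERERERERERERERERERERESIiIiIiIiIiIjMxERERERERERERERERERERERERERERIiIiIiIiIiIiMxEREREREREREREREREREREREREREREiIiIiIiIiIiIREREREREREREREREREREREREREREREiIiIiIiIiIiIhEREREREREREREREREREREREREREREiIiIiIiIiIiIiEREREREREREREREREREREREREREREiIiIiIiIiIiIiIRERERERERERERERERERERERERERESIiIiIiIiIiIiIhERERERERERERERERERERERERERESIiIiIiIiIiIiIiERERERERERERERERERERERERERESIiIiIiIiIiIiIiIREREREREREREREREREREREREREiIiIiIiIiIiIiIiIhERERERERERERERERERERERERESIiIiIiIiIiIiIiIiERERERERERERERERERERERERESIiIiIiIiIiIiIiIiIRERERERERERERERERERERERERIiIiIiIiIiIiIiIiIhEREREREREREREREREREREREREiIiIiIiIiIiIiIiIiERERERERERERERERERERERERESIiIiIiIiIiIiIiIiIRERERERERERERERERERERERESIiIiIiIiIiIiIiIiIhERERERERERERERERERERERERIiIiIiIiIiIiIiIiIiERERERERERERERERERERERERIiIiIiIiIiIiIiIiIiIREREREREREREREREREREREREiIiIiIiIiIiIiIiIiIhEREREREREREREREREREREREiIiIiIiIiIiIiIiIiIiERERERERERERERERERERERIiIiIiIiIiIiIiIiIiIiIRERERERERERERERERERESIiIiIiIiIiIiIiIiIiIiIhERERERERERERERERESIiIiIiIiIiIiIiIiIiIiIiIiERERERERERERERESIiIiIiIiIiIiIiIiIiIiIiIiIiIREREREREREREREzMyIiIiIiIiIiIiIiIiIiIiIiIiIhERERERERERERERMzMiIiIjMyIiIiIiIiIiIiIiIiIiERERERERERERERETMyIiMzMzMyIiIiIiIiIiIiIiIiIRERERERERERERERMzIjMzMzMzMiIiIiIiIiIiIiIiIhEREREREREREREREzMzMzMzMzMyIiIiIiIiIiIiIiIiEREREREREREREREzMzMzMzMzMzMiIiIiIiIiIiIiIiIREREREREREREREzMzMzMzMzMzMyIiIiIiIiIiIiIiIhERERERERERERMzMzMzMzMzMzMzMiIiIiIiIiIiIiIiEREREREREREREzMzMzMzMzMzMzMzIiIiIiIiIiIiIiIREREREREREREzMzMzMzMzMzMzMzMiIiIiIiIiIiIiIhEREREREREREzMzMzMzMzMzMzMzMyIiIiIiIiIiIiIiEREREREREREzMzMzMzMzMzMzMzMzMiIiIiIiIiIiIiIRERERERERETMzMzMzMzMzMzMzMzMyIiIiIiIiIiIiIhEREREREREzMzMzMzMzMzMzMzMzMyIiIiIiIiIiIiIiEREREREREzMzMzMzMzMzMzMzMzMzIiIiIiIiIiIiIiIRERERERMzMzMzMzMzMzMzMzMzMzMiIiIiIiIiIiIiIhERERERMzMzMzMzMzMzMzMzMzMzMyIiIiIiIiIiIiIiERMzEREzMzMzMzMzMzMzMzMzMzMzIiIiIiIiIiIiIiIzMzMzMzMzMzMzMzMzMzMzMzMzMzMiIiIiIiIiIiIiIjMzMzMzMzMzMzMzMzMzMzMzMzMzMyIiIiIiIiIiIiIiMzMzMzMzMzMzMzMzMzMzMzMzMzMzMiIiIiIiIiIiIjMzMzMzMzMzMzMzMzMzMzMzMzMzMzMzIiIiIiIiIiMzMzMzMzMzMzMzMzMzMzMzMzMzMzMzMzMzIiIiIiIjMzMzMzMzMzMzMzMzMzMzMzMzMzMzMzMzMzMzMzMzIjMzMzMzMzMzMzMzMzMzMzMzMzMzMzMzMzMzMzMzMzMzMzMzMzMzMzMzMzMzMzMzMzMzMzMzMzMzMzMzMzMzMzMzMzMzMzMzMzMzMzMzMzMzMzMzMzMzMzMzMzMzMzMzMzMzMzMzMzMzMzMzMzMzMzMzMzMzMzMzMzMzMzMzMzMzMzMzMzMzMzMzMzMzMzMzMzMzMzMzMzMzMzMzMzMzMzMzMzMzMzMzMzMzMzMzMzMzMzMzMzMzMzMzMzMzMzMzMzMzMzMzMzMzMzMzMzMzMzMzMzMzMzMzMzMzMzMzMzMzMzMzMzMzMzMzMzMzMzMzMzMzMzMzMzMzMzMzMzMzMzMzMzMz"/>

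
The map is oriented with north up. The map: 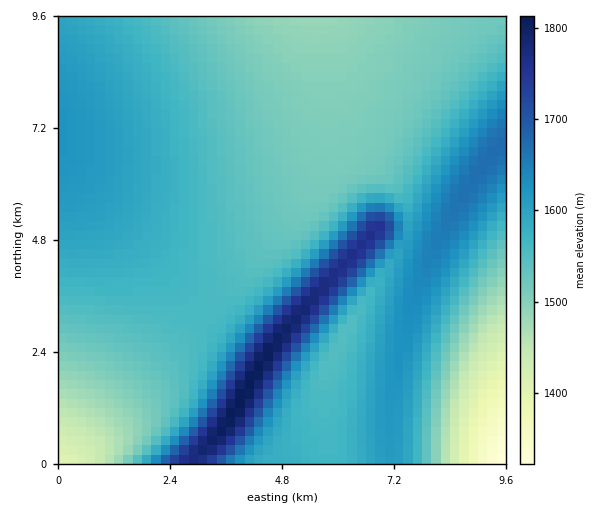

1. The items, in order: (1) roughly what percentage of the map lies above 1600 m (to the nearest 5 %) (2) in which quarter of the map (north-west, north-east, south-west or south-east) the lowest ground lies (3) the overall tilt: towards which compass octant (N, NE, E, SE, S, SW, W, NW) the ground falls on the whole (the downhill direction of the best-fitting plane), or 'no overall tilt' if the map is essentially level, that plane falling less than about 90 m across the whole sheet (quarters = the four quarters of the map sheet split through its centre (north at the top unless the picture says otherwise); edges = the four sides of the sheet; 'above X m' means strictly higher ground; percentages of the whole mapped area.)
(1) About 25 % of the map lies above 1600 m.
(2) Look to the south-east quarter for the lowest ground.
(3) No overall tilt - high and low ground are spread across the sheet.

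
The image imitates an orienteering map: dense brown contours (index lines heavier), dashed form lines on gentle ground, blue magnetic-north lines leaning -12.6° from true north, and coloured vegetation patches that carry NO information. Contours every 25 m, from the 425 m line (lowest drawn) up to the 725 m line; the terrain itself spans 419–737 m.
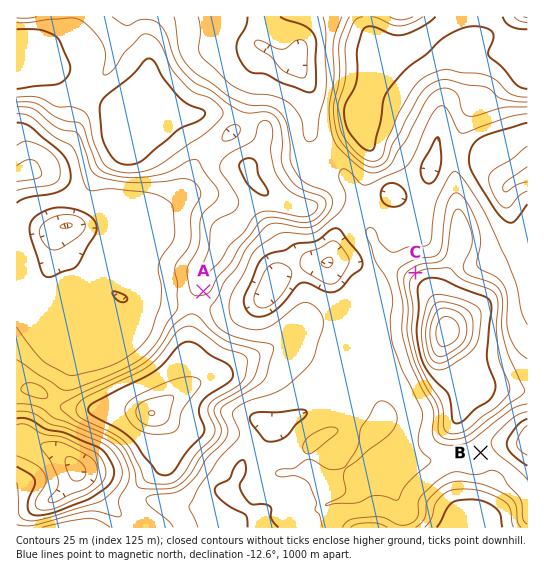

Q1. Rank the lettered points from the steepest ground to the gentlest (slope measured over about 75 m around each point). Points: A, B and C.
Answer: C A B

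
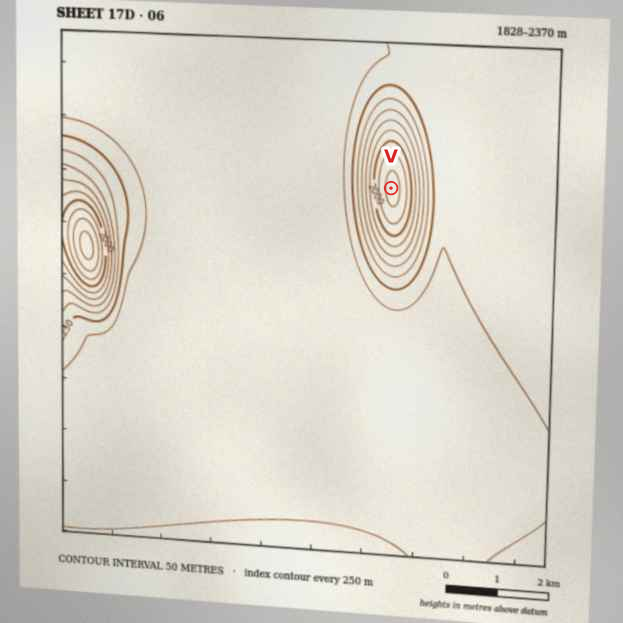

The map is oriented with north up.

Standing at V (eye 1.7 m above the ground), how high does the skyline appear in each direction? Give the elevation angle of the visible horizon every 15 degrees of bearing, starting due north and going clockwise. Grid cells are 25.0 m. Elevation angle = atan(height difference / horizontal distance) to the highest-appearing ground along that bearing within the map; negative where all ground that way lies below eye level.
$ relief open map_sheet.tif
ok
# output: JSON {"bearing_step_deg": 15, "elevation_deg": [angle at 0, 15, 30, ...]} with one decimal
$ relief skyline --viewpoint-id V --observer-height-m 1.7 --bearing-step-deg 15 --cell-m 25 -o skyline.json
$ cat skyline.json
{"bearing_step_deg": 15, "elevation_deg": [11.0, 12.9, 16.4, 19.8, 22.4, 24.0, 24.3, 23.5, 21.5, 18.5, 14.9, 11.9, 11.2, 13.7, 17.6, 21.4, 24.3, 26.0, 26.4, 25.4, 23.2, 20.0, 16.0, 12.3]}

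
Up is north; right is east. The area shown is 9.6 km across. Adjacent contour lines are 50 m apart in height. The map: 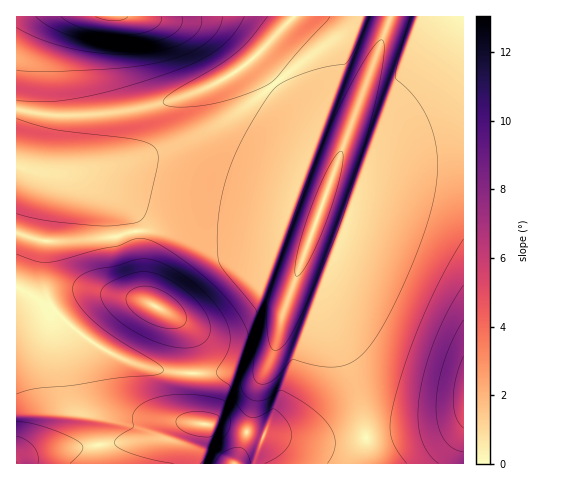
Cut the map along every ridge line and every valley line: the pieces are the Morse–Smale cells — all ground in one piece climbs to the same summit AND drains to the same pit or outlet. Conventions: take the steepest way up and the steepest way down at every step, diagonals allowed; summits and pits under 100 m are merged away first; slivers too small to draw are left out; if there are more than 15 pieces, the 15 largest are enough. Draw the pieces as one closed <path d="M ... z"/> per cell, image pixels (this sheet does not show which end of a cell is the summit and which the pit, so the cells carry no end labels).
<path d="M253 58l-23 18-27 14-60 18-55 7-39 0-33-5 1 354 356-1-5-12-12-62-24-64-8-42-20-11-4-6-18 49-9 40-5 9-12 9-14 0-7-2-14 2-41 0-25-3-28-9-31-16-22-16-23-23-7-16-1-33 3-16 65-3 26-7 65 4 60 0 21-2 21 7 6-2 28-76 0-7-24-14-19-32z"/><path d="M463 16l-446 0-1 93 33 6 39 0 55-7 60-18 27-14 23-18 42 51 19 32 24 14-2 12 8-1 20 5 24-13 24-9 23-6 29-3z"/><path d="M463 141l-21 1-30 7-24 9-24 13-27-5-3 3-33 95 0 5 3 3 20 11 8 42 24 64 12 62 6 13 90-1z"/><path d="M154 231l-17 0-19 5-19 3-53 2-3 16 0 27 8 22 23 23 22 16 23 13 22 8 39 7 41 0 11-2 24 2 6-2 6-7 5-9 9-40 27-74-26-8-21 2-60 0z"/>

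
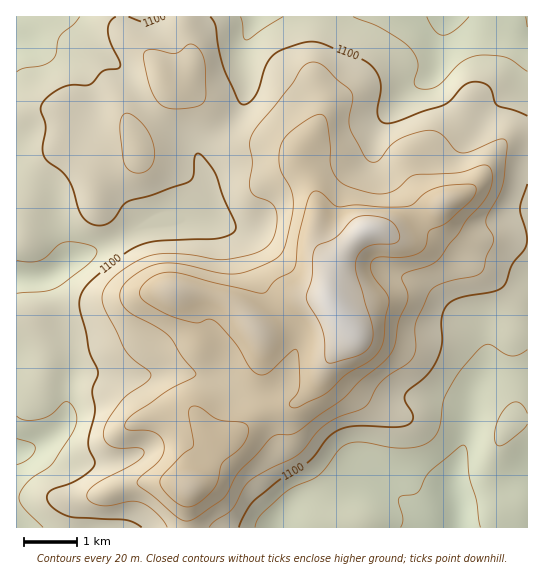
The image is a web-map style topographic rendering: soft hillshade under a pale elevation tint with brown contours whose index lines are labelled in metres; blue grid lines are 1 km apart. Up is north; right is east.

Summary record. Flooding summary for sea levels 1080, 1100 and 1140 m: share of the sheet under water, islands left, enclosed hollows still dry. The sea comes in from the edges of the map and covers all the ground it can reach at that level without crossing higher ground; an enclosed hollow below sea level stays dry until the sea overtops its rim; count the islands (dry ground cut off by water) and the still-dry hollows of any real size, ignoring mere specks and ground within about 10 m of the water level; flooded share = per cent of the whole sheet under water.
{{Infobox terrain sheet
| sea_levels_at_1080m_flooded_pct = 16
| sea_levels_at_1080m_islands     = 0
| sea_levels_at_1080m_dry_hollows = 0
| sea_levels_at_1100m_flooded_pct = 38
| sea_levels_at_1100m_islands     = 0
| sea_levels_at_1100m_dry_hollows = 0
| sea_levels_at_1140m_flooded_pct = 76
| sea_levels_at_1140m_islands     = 1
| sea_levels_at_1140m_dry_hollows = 0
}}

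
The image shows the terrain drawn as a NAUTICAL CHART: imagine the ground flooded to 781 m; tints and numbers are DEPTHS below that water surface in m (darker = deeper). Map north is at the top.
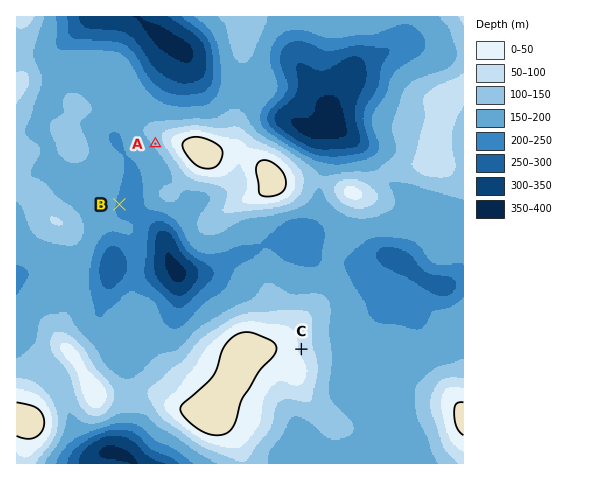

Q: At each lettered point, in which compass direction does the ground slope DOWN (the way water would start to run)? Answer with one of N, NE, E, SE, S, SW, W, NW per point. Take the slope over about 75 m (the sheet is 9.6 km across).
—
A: SW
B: E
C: E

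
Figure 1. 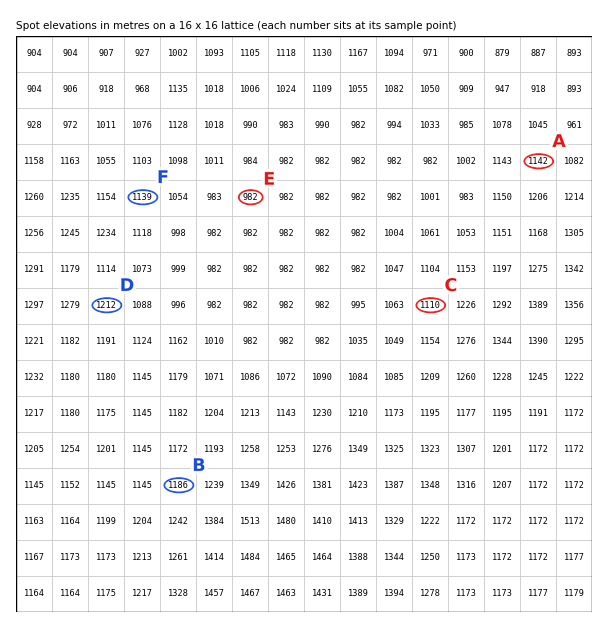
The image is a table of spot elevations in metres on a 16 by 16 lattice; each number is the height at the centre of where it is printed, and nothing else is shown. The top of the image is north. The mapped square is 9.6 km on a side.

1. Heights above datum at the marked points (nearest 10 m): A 1140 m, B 1190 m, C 1110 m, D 1210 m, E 980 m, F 1140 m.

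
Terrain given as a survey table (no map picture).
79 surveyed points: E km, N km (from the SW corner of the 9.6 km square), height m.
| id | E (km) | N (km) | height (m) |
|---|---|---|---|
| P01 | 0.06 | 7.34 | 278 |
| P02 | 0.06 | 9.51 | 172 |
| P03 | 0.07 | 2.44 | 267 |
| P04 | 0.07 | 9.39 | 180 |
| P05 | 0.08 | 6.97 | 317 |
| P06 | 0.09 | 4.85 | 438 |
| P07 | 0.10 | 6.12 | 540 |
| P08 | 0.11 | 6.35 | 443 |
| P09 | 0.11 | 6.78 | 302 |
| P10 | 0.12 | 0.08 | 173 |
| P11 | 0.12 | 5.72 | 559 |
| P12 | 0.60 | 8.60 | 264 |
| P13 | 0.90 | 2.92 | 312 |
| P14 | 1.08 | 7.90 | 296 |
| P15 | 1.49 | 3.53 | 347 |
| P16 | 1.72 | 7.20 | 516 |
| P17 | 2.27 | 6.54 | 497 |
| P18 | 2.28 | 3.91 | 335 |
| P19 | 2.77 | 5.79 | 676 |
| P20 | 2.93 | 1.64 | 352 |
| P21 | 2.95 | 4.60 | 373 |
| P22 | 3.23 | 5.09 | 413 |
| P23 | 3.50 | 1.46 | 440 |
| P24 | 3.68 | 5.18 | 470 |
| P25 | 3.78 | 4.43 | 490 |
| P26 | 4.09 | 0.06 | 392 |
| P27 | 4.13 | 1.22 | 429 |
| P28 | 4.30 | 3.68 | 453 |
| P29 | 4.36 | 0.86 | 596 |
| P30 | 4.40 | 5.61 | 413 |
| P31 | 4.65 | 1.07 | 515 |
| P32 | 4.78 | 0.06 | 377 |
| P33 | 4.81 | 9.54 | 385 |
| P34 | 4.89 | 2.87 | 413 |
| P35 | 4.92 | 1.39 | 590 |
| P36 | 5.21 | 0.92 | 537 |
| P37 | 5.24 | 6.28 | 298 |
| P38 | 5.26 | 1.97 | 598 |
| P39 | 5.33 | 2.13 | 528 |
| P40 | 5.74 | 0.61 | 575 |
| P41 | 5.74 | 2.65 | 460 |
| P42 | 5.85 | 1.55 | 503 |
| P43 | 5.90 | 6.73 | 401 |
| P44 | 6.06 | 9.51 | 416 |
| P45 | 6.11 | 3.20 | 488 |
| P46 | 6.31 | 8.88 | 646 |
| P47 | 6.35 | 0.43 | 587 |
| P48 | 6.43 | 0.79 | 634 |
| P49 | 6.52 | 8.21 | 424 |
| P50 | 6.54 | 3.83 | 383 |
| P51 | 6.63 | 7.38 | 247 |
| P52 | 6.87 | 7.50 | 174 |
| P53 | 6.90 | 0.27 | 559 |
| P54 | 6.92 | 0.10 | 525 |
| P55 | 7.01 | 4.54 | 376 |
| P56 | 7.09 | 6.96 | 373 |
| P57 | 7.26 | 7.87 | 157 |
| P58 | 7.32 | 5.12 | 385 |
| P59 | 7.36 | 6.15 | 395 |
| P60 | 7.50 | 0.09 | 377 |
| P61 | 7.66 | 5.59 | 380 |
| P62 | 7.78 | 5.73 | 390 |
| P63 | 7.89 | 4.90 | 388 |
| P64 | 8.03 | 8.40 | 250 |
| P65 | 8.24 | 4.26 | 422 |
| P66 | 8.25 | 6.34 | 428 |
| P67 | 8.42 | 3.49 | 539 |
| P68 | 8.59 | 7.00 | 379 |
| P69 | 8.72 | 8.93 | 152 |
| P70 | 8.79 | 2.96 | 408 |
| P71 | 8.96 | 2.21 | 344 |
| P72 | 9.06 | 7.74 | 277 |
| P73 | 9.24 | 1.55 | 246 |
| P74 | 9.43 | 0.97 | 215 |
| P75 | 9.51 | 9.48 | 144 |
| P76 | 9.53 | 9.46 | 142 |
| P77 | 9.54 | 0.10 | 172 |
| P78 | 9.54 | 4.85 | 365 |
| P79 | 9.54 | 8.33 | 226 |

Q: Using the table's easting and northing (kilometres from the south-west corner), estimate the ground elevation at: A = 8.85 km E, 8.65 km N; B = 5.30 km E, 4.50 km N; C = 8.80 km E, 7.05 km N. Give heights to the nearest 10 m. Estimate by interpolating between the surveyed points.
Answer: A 180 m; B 390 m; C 360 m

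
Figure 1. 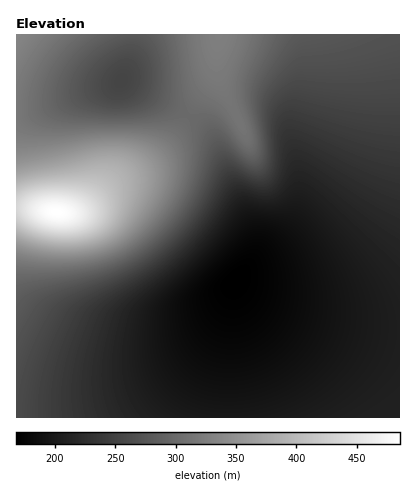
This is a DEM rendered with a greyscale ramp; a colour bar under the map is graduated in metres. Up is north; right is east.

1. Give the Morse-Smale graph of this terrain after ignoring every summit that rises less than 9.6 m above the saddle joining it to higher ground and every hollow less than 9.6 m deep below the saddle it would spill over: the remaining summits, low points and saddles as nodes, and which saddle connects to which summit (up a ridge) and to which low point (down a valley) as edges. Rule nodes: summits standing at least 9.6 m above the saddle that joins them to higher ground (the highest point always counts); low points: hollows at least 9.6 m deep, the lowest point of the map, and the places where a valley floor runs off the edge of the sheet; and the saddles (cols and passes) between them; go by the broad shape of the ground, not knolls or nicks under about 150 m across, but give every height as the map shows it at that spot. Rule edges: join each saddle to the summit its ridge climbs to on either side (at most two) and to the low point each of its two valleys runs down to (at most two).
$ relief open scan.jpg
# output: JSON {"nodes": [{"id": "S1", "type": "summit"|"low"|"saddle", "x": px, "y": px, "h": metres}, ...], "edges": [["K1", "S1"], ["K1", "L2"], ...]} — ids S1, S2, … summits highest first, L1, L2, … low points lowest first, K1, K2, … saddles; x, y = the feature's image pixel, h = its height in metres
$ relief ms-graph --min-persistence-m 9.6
{"nodes": [
{"id": "S1", "type": "summit", "x": 56, "y": 212, "h": 486},
{"id": "S2", "type": "summit", "x": 16, "y": 34, "h": 335},
{"id": "S3", "type": "summit", "x": 218, "y": 38, "h": 326},
{"id": "L1", "type": "low", "x": 236, "y": 280, "h": 168},
{"id": "L2", "type": "low", "x": 122, "y": 80, "h": 254},
{"id": "K1", "type": "saddle", "x": 16, "y": 114, "h": 318},
{"id": "K2", "type": "saddle", "x": 190, "y": 116, "h": 301}],
"edges": [["K1", "S1"], ["K1", "S2"], ["K1", "L2"], ["K2", "S1"], ["K2", "S3"], ["K2", "L1"], ["K2", "L2"]]}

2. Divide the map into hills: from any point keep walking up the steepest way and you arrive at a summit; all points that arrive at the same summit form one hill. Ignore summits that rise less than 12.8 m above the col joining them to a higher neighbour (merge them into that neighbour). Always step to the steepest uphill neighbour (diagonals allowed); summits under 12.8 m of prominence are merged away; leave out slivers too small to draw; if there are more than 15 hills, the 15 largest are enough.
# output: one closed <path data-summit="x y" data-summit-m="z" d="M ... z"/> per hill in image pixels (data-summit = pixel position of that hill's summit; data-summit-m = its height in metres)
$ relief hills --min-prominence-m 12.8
<path data-summit="56 212" data-summit-m="486" d="M122 81l-8 5-72 24-26 4 0 304 384 0 0-86-42-4-54-11-34-12-24-13-11-12 18-22 2-6-1-16-40-98-10-12-14-10z"/><path data-summit="218 34" data-summit-m="326" d="M400 34l-266 0-3 22-10 24 57 29 20 13 11 10 10 16 35 88 1 16-2 6-18 22 17 16 28 13 40 12 54 9 26 0z"/><path data-summit="16 34" data-summit-m="335" d="M134 34l-118 0 0 80 10 0 16-4 76-26 4-4 7-16 5-22z"/>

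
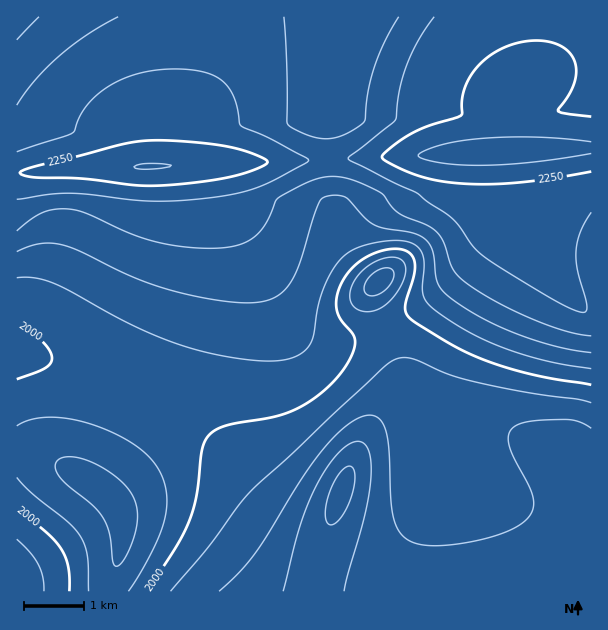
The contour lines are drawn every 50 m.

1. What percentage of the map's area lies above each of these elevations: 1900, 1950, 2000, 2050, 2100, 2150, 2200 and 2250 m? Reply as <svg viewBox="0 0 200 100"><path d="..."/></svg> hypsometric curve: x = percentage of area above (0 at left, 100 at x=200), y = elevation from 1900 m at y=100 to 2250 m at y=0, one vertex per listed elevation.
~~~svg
<svg viewBox="0 0 200 100"><path d="M177 100l-21-14-14-15-26-14-23-14-24-14-26-15-27-14"/></svg>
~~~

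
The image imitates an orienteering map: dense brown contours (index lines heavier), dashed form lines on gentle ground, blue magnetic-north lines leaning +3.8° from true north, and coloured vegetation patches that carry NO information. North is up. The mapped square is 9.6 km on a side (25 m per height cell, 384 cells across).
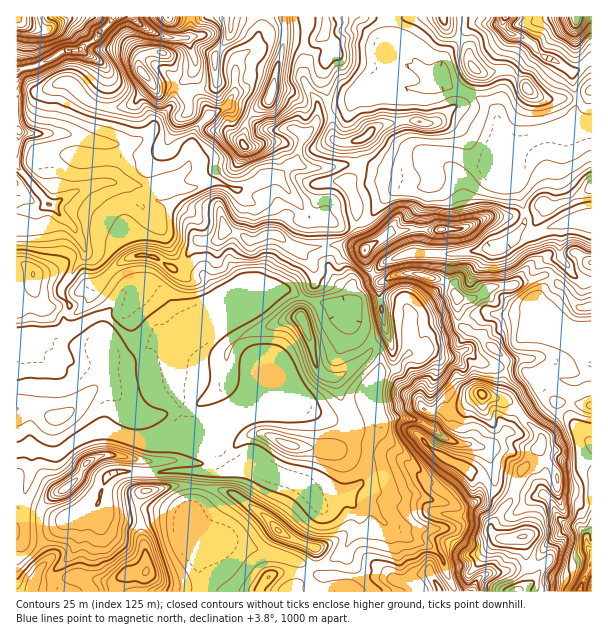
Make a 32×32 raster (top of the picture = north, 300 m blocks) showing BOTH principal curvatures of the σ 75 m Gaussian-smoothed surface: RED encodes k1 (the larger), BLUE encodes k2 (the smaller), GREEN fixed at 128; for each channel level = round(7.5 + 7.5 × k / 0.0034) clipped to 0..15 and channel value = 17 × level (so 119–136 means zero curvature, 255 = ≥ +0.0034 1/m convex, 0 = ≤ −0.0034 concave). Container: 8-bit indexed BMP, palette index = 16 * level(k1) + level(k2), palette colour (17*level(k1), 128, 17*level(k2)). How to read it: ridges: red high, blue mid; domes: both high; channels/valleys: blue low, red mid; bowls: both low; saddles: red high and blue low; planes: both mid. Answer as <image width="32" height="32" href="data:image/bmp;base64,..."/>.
<image width="32" height="32" href="data:image/bmp;base64,Qk02CAAAAAAAADYEAAAoAAAAIAAAACAAAAABAAgAAAAAAAAEAAATCwAAEwsAAAABAAAAAAAAAIAAABGAAAAigAAAM4AAAESAAABVgAAAZoAAAHeAAACIgAAAmYAAAKqAAAC7gAAAzIAAAN2AAADugAAA/4AAAACAEQARgBEAIoARADOAEQBEgBEAVYARAGaAEQB3gBEAiIARAJmAEQCqgBEAu4ARAMyAEQDdgBEA7oARAP+AEQAAgCIAEYAiACKAIgAzgCIARIAiAFWAIgBmgCIAd4AiAIiAIgCZgCIAqoAiALuAIgDMgCIA3YAiAO6AIgD/gCIAAIAzABGAMwAigDMAM4AzAESAMwBVgDMAZoAzAHeAMwCIgDMAmYAzAKqAMwC7gDMAzIAzAN2AMwDugDMA/4AzAACARAARgEQAIoBEADOARABEgEQAVYBEAGaARAB3gEQAiIBEAJmARACqgEQAu4BEAMyARADdgEQA7oBEAP+ARAAAgFUAEYBVACKAVQAzgFUARIBVAFWAVQBmgFUAd4BVAIiAVQCZgFUAqoBVALuAVQDMgFUA3YBVAO6AVQD/gFUAAIBmABGAZgAigGYAM4BmAESAZgBVgGYAZoBmAHeAZgCIgGYAmYBmAKqAZgC7gGYAzIBmAN2AZgDugGYA/4BmAACAdwARgHcAIoB3ADOAdwBEgHcAVYB3AGaAdwB3gHcAiIB3AJmAdwCqgHcAu4B3AMyAdwDdgHcA7oB3AP+AdwAAgIgAEYCIACKAiAAzgIgARICIAFWAiABmgIgAd4CIAIiAiACZgIgAqoCIALuAiADMgIgA3YCIAO6AiAD/gIgAAICZABGAmQAigJkAM4CZAESAmQBVgJkAZoCZAHeAmQCIgJkAmYCZAKqAmQC7gJkAzICZAN2AmQDugJkA/4CZAACAqgARgKoAIoCqADOAqgBEgKoAVYCqAGaAqgB3gKoAiICqAJmAqgCqgKoAu4CqAMyAqgDdgKoA7oCqAP+AqgAAgLsAEYC7ACKAuwAzgLsARIC7AFWAuwBmgLsAd4C7AIiAuwCZgLsAqoC7ALuAuwDMgLsA3YC7AO6AuwD/gLsAAIDMABGAzAAigMwAM4DMAESAzABVgMwAZoDMAHeAzACIgMwAmYDMAKqAzAC7gMwAzIDMAN2AzADugMwA/4DMAACA3QARgN0AIoDdADOA3QBEgN0AVYDdAGaA3QB3gN0AiIDdAJmA3QCqgN0Au4DdAMyA3QDdgN0A7oDdAP+A3QAAgO4AEYDuACKA7gAzgO4ARIDuAFWA7gBmgO4Ad4DuAIiA7gCZgO4AqoDuALuA7gDMgO4A3YDuAO6A7gD/gO4AAID/ABGA/wAigP8AM4D/AESA/wBVgP8AZoD/AHeA/wCIgP8AmYD/AKqA/wC7gP8AzID/AN2A/wDugP8A/4D/AKaWhpeWt5a2lYaHh4e4loaYh4eGlqeGxqCytre3tpSQhciVl4aXt8iFhod3h5amhZWFhpenhriipdeDhKXolKF1pqeGdmWWyHR3d3d3hZTF+LaFl3Z2haS1xrint7THgYamdod3dbemdXeHd3aF+aZ1hZeHdnaFhGKW2KbJp5OBhraEhXZ1tpV2d3eGlueWhXZ2h4eHh6e3g7TGlZW0xpSGpvmlhJXZ+Mamt8fIhYWGd4eHh4d2hoRztKS3hZPWhIeVhfdzgpGCk5SFhIWGhoZ2hod2h4eElMbIhKentsZzhoZ0tvfn17anl4eHh3aFppeYiIaHg5T415aFhqe3poSHh4aEhISEdoaHd4entti3l5eXhoS0+aCShYaFltmVdIeXmId3h4iIh4eHh4aWhXZ2hpeHc8LAtKiGlobmlYKFmIeHl4eHh4eHh5eHh4d3d3aHl3aEt/nGpri3yJaDl6iHh3eHh4eHh3eHh5iHh3eGlqeXdZS3x4O32aang4Z3h4eHd3eHh4eHh4eHmId3d4XIlqeXg5OEdKWkg7WFhoeHd4eHh4iIh4eHh4eYh3Z2ddd2d6a1lXV0tZTYlZaXh4eGhoWGiIeHd4d3d4aXp5eWx3Z3dPeFhnTIt6eFdoeHhpeYlpaFhoiHh3eHh3aGltmldneD93R0dteFhHV3d4a3h6eEqJiGh4eFloZ2d3d1g6SFdYPkUmOl6MbHpnR2t5aXqIWWp6Z1daeolpd1dXV2uJZjw/b2+PbYlKfXxreVhKiXl4V1ttjXxqaGlpaWh6iXhbP5cICAgICTZHW4p5TYhoaXhIeGhIVkp7e3x8fHt6e21Pj3pZO2paNzc4SVpYWHh4WGiIiHd4WnddiVhqZ1dXSEccb49Pn3+NWmlZV0dZeFhYeIiIeHlpa32HR2l4WWdqeXkcV0g3OUtZWmubeGlZWHhoZ2hoZ2hYSihIaGlbimuId2hXZ2h4Z1doaWhriTmIeIh4eHmIeGh6W1c4SVhISVhneHh4eHh3d3h4d2lqWYl5iHh4eHl3Z0dPrntaS3p6aWhnZ2hoaHd3eHh3eHgYSFhYZ2hnW1hMTX6IOSdIPIpemmhaamloeHh4eGh4ezmIeHl6enc6TZgZSl1aeFlLZ1lrfGx7eXh3aGloaGhrKoh7imlbTXtLelpYO32LaEpnV2hnZ2dpaFdoXZt7emssfZuJZytviVhaXHhIT3dJaXhoaHh4d2lLi2tciGdZaQgKCloJTpxNejprZ1heeEhqiohYd3h3aWyJaohoOElJank5DAyNjFsJCU5ZZ1xpWWp5d1d3d2lqSolpSBlaWj6dbn6NGQoMD5w6TGp4a2lYanhpaWl5bIlpaVobik2OU="/>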